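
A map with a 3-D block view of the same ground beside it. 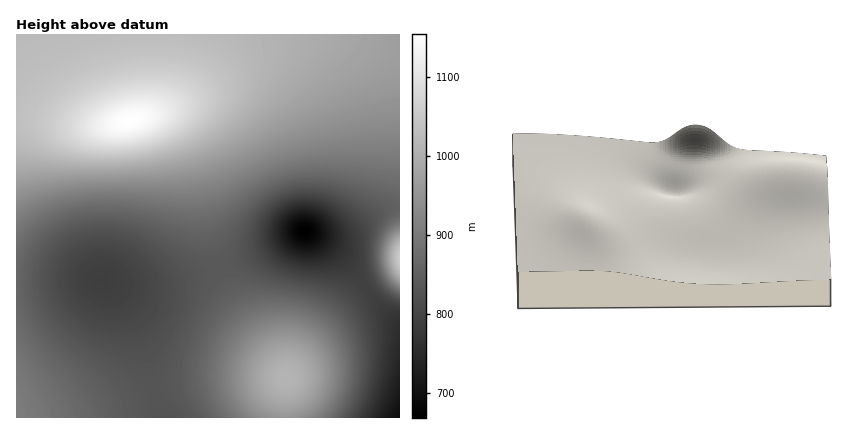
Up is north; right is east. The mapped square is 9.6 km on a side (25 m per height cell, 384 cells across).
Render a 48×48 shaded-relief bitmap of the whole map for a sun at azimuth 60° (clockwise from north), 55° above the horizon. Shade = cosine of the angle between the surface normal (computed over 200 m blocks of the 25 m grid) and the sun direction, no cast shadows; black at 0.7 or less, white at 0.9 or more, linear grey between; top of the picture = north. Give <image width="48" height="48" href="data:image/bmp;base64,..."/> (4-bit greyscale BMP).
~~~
<image width="48" height="48" href="data:image/bmp;base64,Qk32BAAAAAAAAHYAAAAoAAAAMAAAADAAAAABAAQAAAAAAIAEAAATCwAAEwsAABAAAAAAAAAAAAAAABEREQAiIiIAMzMzAERERABVVVUAZmZmAHd3dwCIiIgAmZmZAKqqqgC7u7sAzMzMAN3d3QDu7u4A////AKqqqqqqqqqpmZiHdmVVVVVneJqru7u7u6qqqqqqqqqpmZiHdmVVRVVniZq7zMzLu6qqqqqqqqqpmZiHdmVVVVZniau8zMzMu6qqqqqqqqqpmZiHdmVVVWZ4mrvMzdzMu6qqqqqqqqqpmZiHdmVVVWd4mrzN3d3Mu6qqqqqqqqqpmZiHdmZlZmeJq8zd3d3My6u7u6qqqqqZmZiHd2ZmZniJq83d3d3cy7u7u7qqqqqZmZiId3ZmZ3iau83d7d3cy7u7u7qqqqqZmZiId3d3d4iavM3d7d3Mu7u7u7uqqqmZmYiIh3d3eImqvM3d3d3Mu7u7u7uqqqmZmYiIiHd4iJmrvM3d3dzMu7u7u7qqqpmZmYiIiIiIiZqrvM3d3dzLuru7u7qqqpmZmIiIiIiImZqrvMzd3My7qbu7u7qqqZmZiIiIiIiJmaqrvMzMzMu6h7u7u6qqqZmYiIiIiIiZmqq7vMzMzLuoUru7u6qqmZmIiIiIiImZmqu7vMzLu7qFALu7uqqpmZiIiIiIiImZqqu7zMu7u6lgALu7uqqpmYiIiIiIiJmaqrvMzMu7qpcwALu7qqqZmIiIiIiIiJmaq7zMzMuqqYYAALuqqqmZmIiId4iIiJmaq8zd3MupmHUAAKqqqpmZiIh3d3eIiJmau83e3bqYh3QAAKqqqZmYiId3d3eIiJmqu83u7bl3Z2QQAKqqmZmIiHd3d3d4iJmau83u7JdVVmUwAaqZmZiIh3d3d3d4iJmau83dynUzRVVDRJmZmIiHd3d3d3d4iImaq7zLqFMjRVZmZ5mZiIh3d3d3d3d4iImZqruphkIjRVZneJmIiId3d3Zmd3d3iImZmqqYdUMzRWZ3eIiIh3d3ZmZmZ3d3iIiZmZmHZUREVWZ3eIiHd3dmZmZmZ3d3iIiZmZiHdlVVZmd3eIh3d2ZmZmZmZnd3iIiJmYiHdmZmZnd3iId3ZmZVVVVmZnd3iIiIiIiId3d3d3d4iHd3ZlVVVVVWZnd3iIiIiIiIh3d3d3eIiHd2ZlVURFVWZnd4iIiIiIiIiIh3iIiIiHd2ZlVUREVWZ3eIiIiZmYiIiIiIiIiIiId3ZlVVVVVmd3iIiZmZmZmIiIiIiIiIiIh3dmZlVmZ3iImZmZmZmZmZiIiIiIiIiIiHd3Zmd3iJmZmqmZmZmZmZmZiIiIiIiIiIh3d3eImaqrqqqqqpmZmZmZmZiIiIiIiIiIiIiZmqu7u7uqqqqZmZmZmZmZmZmZmIiIiJmZqru7u7u7qqqpmZmZmZmZmZmZmZmZmZmZqqu7u7u7qqqqmZmZmZmZmZmZmZmZmZmaqqu7u7u7qqqqqZmZmZmZmZmZmZmZmZmaqqqru7u6qqqqqZmZmZmZmZmZmZmZmZmZqqqqqqqqqqqqqZmZmZmZmZmZmZmZmZmZmqqqqqqqqqqqqZmZmZmZmZmZmZmZmZmZmaqqqqqqqqqqqZmZmZmZmZmZmZmZmZmZmZmqqqqqqqqqmZmZmZmZmZmZmZmZmZmZmZmZqqqqqqqZmZmZmZmZmZmQ=="/>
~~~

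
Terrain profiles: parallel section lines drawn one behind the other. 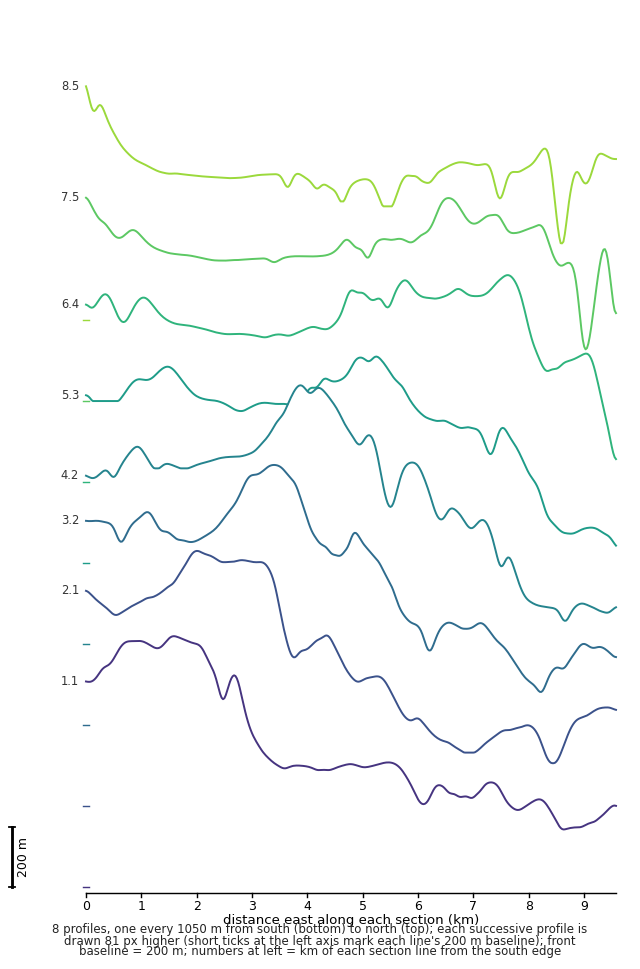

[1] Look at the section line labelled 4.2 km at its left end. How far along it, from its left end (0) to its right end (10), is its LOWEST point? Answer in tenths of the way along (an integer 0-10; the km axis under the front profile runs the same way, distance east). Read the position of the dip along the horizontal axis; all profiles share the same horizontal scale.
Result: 9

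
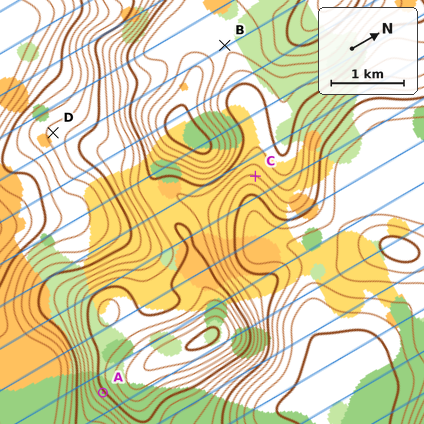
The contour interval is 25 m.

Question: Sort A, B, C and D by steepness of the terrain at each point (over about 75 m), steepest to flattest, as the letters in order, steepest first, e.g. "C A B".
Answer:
A C D B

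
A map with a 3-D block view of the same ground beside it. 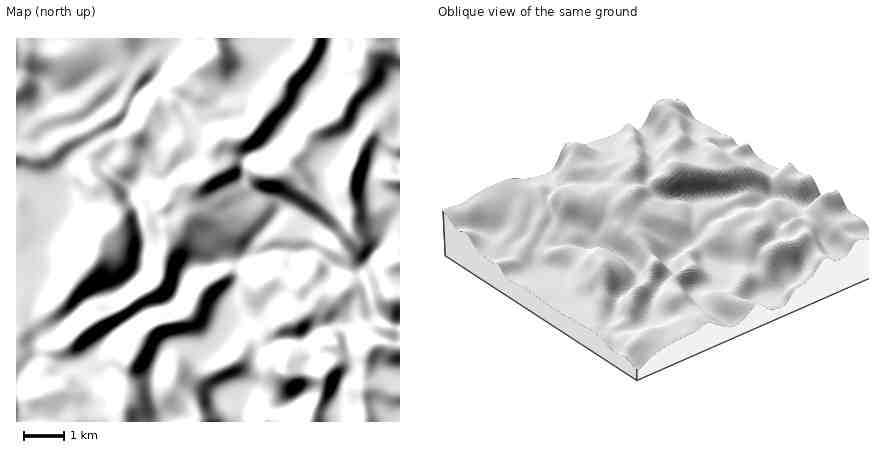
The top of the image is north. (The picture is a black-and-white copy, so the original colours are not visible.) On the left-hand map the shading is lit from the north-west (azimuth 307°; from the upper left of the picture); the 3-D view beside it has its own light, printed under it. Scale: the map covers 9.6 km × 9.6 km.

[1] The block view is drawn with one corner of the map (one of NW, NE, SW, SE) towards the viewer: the SW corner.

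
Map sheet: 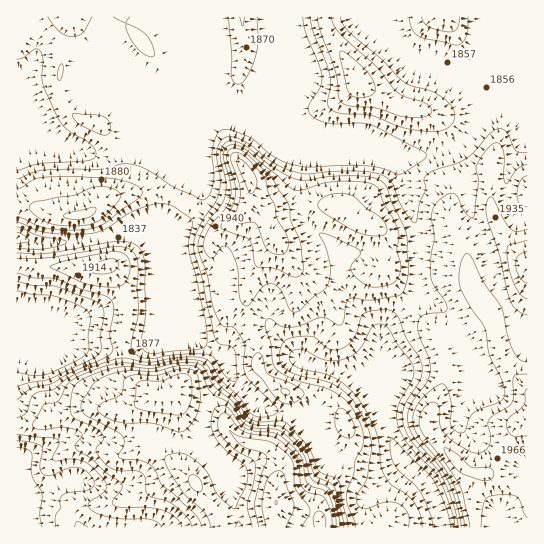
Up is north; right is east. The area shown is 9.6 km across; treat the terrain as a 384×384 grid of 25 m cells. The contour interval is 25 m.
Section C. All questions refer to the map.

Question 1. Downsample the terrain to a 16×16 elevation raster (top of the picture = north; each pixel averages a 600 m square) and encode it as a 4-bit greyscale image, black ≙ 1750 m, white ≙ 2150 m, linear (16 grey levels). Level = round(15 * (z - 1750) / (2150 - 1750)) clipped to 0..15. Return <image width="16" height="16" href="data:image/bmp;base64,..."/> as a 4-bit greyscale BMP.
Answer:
<image width="16" height="16" href="data:image/bmp;base64,Qk32AAAAAAAAAHYAAAAoAAAAEAAAABAAAAABAAQAAAAAAIAAAAATCwAAEwsAABAAAAAAAAAAAAAAABEREQAiIiIAMzMzAERERABVVVUAZmZmAHd3dwCIiIgAmZmZAKqqqgC7u7sAzMzMAN3d3QDu7u4A////AEVWeKvLZUR3RVeKm8hkNohWeZmrpmNYiGeaqqdmY3d4RomqZmVDVmciRUVWRENWZyI1M2ZmVFZ3NFU0Z3dmVndFVTR4h3dWaEVUNHmHh1ZnVWVEaXd2RWYzNENnREREVSNDM0Q0RFVEIzMzRDRmVEQ0NENENGVERDREQ0Q1VFVE"/>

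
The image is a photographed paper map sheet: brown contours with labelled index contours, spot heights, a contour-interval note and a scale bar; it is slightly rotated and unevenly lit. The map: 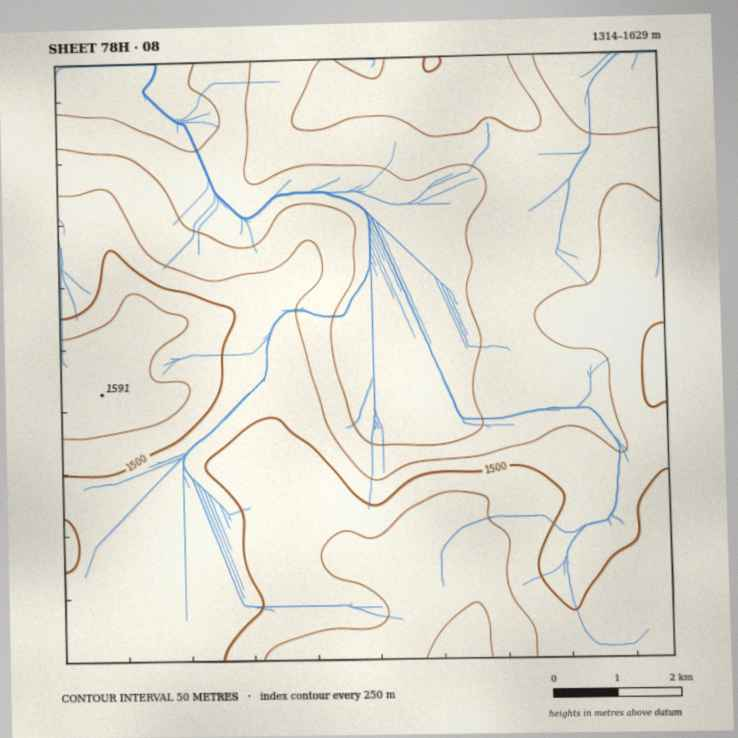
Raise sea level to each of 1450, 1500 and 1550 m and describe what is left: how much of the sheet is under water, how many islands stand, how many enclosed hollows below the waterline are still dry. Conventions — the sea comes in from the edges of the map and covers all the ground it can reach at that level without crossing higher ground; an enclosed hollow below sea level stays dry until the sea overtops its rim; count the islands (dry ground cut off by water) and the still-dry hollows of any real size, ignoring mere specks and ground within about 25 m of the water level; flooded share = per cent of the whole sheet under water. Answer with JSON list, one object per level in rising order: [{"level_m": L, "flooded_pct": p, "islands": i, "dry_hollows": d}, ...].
[{"level_m": 1450, "flooded_pct": 42, "islands": 0, "dry_hollows": 0}, {"level_m": 1500, "flooded_pct": 72, "islands": 0, "dry_hollows": 0}, {"level_m": 1550, "flooded_pct": 89, "islands": 0, "dry_hollows": 0}]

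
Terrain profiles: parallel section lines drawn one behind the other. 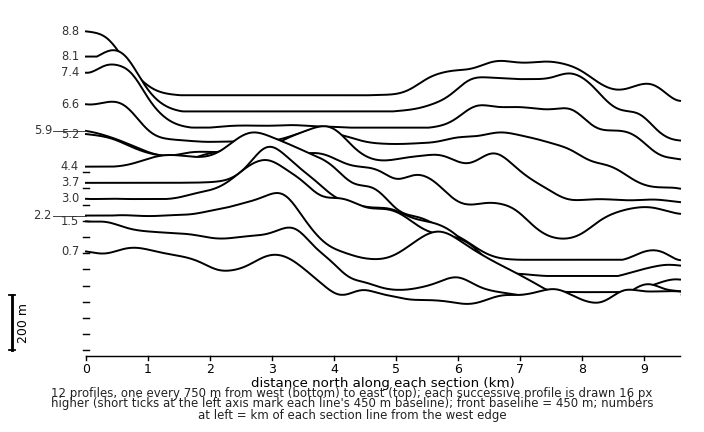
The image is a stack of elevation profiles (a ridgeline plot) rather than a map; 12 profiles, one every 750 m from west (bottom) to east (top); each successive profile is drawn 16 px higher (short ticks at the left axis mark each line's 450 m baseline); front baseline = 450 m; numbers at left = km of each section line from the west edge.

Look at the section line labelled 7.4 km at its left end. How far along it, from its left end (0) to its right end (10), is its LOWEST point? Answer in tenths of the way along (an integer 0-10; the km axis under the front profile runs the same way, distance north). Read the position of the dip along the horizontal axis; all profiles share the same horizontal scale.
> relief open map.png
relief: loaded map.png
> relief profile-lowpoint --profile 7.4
10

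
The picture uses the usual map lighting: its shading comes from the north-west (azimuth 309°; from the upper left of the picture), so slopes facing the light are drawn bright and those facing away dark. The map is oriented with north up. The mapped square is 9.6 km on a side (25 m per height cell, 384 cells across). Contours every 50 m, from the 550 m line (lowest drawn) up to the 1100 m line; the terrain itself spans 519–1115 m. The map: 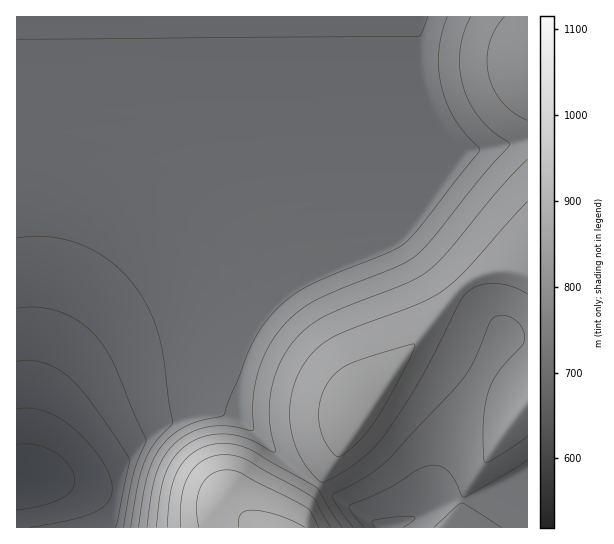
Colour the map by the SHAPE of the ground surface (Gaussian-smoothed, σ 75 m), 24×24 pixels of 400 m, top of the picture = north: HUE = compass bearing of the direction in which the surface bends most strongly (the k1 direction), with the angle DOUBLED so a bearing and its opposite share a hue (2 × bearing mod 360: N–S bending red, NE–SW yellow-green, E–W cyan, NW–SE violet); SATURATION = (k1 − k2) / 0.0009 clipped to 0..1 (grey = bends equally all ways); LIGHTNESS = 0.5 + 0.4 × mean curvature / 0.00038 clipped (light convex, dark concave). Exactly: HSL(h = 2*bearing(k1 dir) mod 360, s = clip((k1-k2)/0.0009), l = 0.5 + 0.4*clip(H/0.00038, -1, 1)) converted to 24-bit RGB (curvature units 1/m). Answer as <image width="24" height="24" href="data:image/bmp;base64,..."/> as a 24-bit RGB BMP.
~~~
<image width="24" height="24" href="data:image/bmp;base64,Qk32BgAAAAAAADYAAAAoAAAAGAAAABgAAAABABgAAAAAAMAGAAATCwAAEwsAAAAAAAAAAAAAb3Zbendce25ae2ZWEAUupX19rpWIsZqNtKKViaSHfaeVg6+jirWr1eC3b6mJYhsaMwAHRF0oIlobM3Mj0n2Bgnx/gHyAgH2AaG9OcG5OcmZOdWJPBxAsoHqBrp+VsqmgtrOqs7qvhbepgrqxirqzyauNUwAEOAoNZYl5Z42CZYiETHNrkps6m6Q1WntSf397Z2xVbGxVb2hXdGlbIUlVKYOMsLCps7ext764usK9rMC6fby0nDdtMwAL6Wtyb5iAZ4+CZ46EYnyDXnGAYXaD3ZahaZRGLGwpaG9pa29ocXFrdndwcXx5ADsseraZtcC8ucO+usO+ucC8kCJoMwAUl4eEsJeX3qetaJKHZY2JX3SBXnWDX3iEa2qb4aWxkH+LbW2AbXCAb3WCdH6GeYaKZI6AAE0RK6IVmbp7tbiHhxMdMwAWlpGMk5aRlZWRz6GmwYqNY4OIXnaDXneEX3uGYICIxoadyJOkbm6IbnOJcHmKdIKMeYmNfY6Ne46GUYY+R2EOWVELOw0tlZSNlJaRlJWQlJSQlpKQ5K+1aHKTX3eEX3mEYH2GYYKHZYeJ3p+zcHGGcHWGcnyHdYOIeYmJfIqGfYqCfomAf4l+gId+Lzx4kpWQlJWQlJSQlJSQk5KQqIqU25anYXeDX3mDYH2EYoKFY4aFao6PcnOBcniCdH2DdoOEeIWCeoZ/e4d9fYd8gId9gYZ9L1J1iJSSk5WRk5SRk5ORko+QkYKSzpKkuHeXYHqCYX2CYoGDZIOCZYJ/dHV/dHmAdX6BdoKBeIR/eYV9e4Z8fYZ8f4Z8gIV9THZ+UoqPk5SRk5SRk5ORkomRj4GRk4CU4qC3d2iYYnyAY3+AZIB+YnBxdneAdnuBdn+Bd4OCeISAeoV+e4Z9fIZ8foV9f4V9eoN8J3Rng5OLkpSRkpCRkISRj4GSjn+SoH+Y5J25ZnqEZHp7YV5qYlZaeHiCeHyCeICDeYOEeoWCe4WAfIV/fIV+fYV9foR+f4N+Z4J1J3ZHe5N+kYqRj4ORjoGRjn6Sj3uStX2b2oamaFhiYlNYYlRYenqEeX2EeoCEeoOFe4WEfIWCfIWBfYWAfoR/foR+f4N/f4J/bYFxLHMrRXs5fI1zjYCRjnuSkXSSk2+Jxn6i33nXhlqtZoC0e3uFe32Fe4CFe4OFfIWFfYWEfYWCfoSBfoSAf4N/f4J/f4F/f4F/f4B+aH9iQHAwPm8uY4JZkGSHkm9/knmAn3+UpIm+ioq0fXyGfH6FfICFfYKFfYSFfYWEfoSDfoSCf4OBf4KAf4KAf4F/f4F/f4B/gIB/f4B/doB0Om46N2lTkXd9knyAkn+BkoCCkoCDfn2FfX6FfYCFfYGFfoOEfoSEfoODf4OCf4KBf4KAf4GAf4GAf4B/f4B/f4B/gIB/gIB/f4B/PXRoUoJ5kX+BkYCCkoGDkoGEf36Efn+EfoCEfoGEfoKDfoKDf4ODf4KCf4KBf4GAf4GAf4CAf4CAf4CAf4B/f4B/f4B/gIB/fIB/KmthdI14kYGEkYKEkYKFf3+Df3+Df4CDf4CDf4GDf4GCf4KCf4GBf4GBf4GAf4CAf4CAf4CAf4CAf4CAf4B/f4B/f4B/gIB/aX98LnFlkIGEkYOGkYOHf3+Cf3+Cf4CCf4CCf4CCf4GBf4GBf4GBf4GAf4CAf4CAf4CAf4CAf4CAf4CAf4CAf4B/f4B/f4B/f3+APGppR1gebH8xg4xYf3+Bf3+Bf4CBf4CBf4CBf4CBf4CBf4CAf4CAf4CAf4CAf4CAf4CAf4CAf4CAf4CAf4CAf4B/f4B/gG19eC1gj4x/hJFpZYc/f3+Bf3+Bf4CBf4CBf4CBf4CAf4CAf4CAf4CAf4CAf4CAf4CAf4CAf4CAf4CAf4CAf4CAf4CAf3+AbjF1kXyQkZGRkZGRkZGRgH+Af3+Af4CAf4CAf4CAf4CAf4CAf4CAf4CAf4CAf4CAf4CAf4CAf4CAf4CAf4CAf4CAf4CAenWAXzR+kZGRkZGRkZGRkZGRgH+Af3+Af4CAf4CAf4CAf4CAf4CAf4CAf4CAf4CAf4CAf4CAf4CAf4CAf4CAf4CAf4CAf4CAZV1/XEyLkZGRkZGRkZGRkZGRgH+Af3+Af3+Af4CAf4CAf4CAf4CAf4CAf4CAf4CAf4CAf4CAf4CAf4CAf4CAf4CAf4CAf4CAV1l+U1iNkZGRkZGRkZGRkZGRgH+Af3+Af3+Af4CAf4CAf4CAf4CAf4CAf4CAf4CAf4CAf4CAf4CAf4CAf4CAf4CAf4CAf4CAZ29/QV2GkZGRkZGRkZGRkZGR"/>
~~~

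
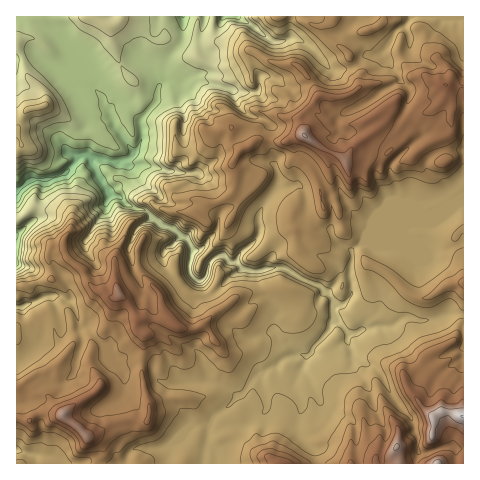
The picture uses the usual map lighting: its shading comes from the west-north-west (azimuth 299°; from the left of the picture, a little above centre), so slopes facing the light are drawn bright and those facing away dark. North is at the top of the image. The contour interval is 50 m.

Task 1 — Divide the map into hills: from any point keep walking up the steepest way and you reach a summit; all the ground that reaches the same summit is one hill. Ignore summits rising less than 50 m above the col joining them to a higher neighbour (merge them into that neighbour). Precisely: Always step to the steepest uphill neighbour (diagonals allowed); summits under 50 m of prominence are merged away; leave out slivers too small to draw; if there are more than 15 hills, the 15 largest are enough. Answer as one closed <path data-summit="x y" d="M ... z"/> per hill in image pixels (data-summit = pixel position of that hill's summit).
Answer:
<path data-summit="305 136" d="M427 16l-222 1-6 25 11 17-4 10-4 4-17 7 17 1 28 7 4 4 4 12 7 9 20 7 7 6-4 17 8 15-1 7-16-4-14 31 1 3 14 13-1 6-7-5-11-13-14-7-9-1-11-11-11-5-29-1-26-7-15 1-6-3-19-4-9 0-1 4 20 34 8 1 8 8 19 6 15 14 13 5 14 11 5 9 7 2 10 10 5-4 8-3 7 7 6 0 7 7 5 1 9 2 13-4 14 0 18 12 17 6 9 6 12-14 10-1 2-27 12-8 18-20 43-19 14-3 6 8 19-7 0-50-6-2-16 1-14 9-12-16 6-7 0-4-16-20 0-6 4-10-1-7-23-29 22-8 2-9-1-7 7-1 10-9z"/><path data-summit="63 414" d="M17 263l-1 200 186 1 5-20 2-16 4-10 14-10 10-12-15-10-13-5-27 0-13 4-9-4-5-5-2-11-7-4-34-2-5-10-19-21-8-1-4-18-8-9 0-13-8-14-3-3-21 0z"/><path data-summit="119 293" d="M87 155l-10 2-11 17-22 6-2 20-6 18-20 17 0 28 20 7 23 2 9 15 0 13 8 9 4 18 8 1 19 21 5 10 34 2 7 4 2 11 5 5 9 4 13-4 27 0 13 5 16 10 7-4 14-18 18-8 8-8 12-4-9-9-7-2-7-11-19 6-10 0-11-9 0-9 5-7 14-13 13-3-4-5-5-20-16-3-25 21-14-10-5 1-7-8-1-8 3-16-4-8-8-6-7 10-7 3-6 7-13 4-14 0-4-6 0-8 5-11 17-17-5-6-19-6-8-8-8-1-13-20-7-14 1-3z"/><path data-summit="463 417" d="M204 16l-21 1 0 23-19 26-8 36-15 18-17-15-11 1-4 4 2 9-16-1-8 7-5 12 2 18 7 3 29 4 6 3 15-1 26 7 6 0 4-4 8-12-2-21 2-17-6-13 0-19 7-6 16-6 4-4 4-10-11-17z"/><path data-summit="463 283" d="M463 202l-7 1-26 14-65 24-13 9-2 19 2 25-9 10-8 0-2 3 1 12 15 14 7 0 20-7 16 0 13-9 13 3 12 0 17-6 17 0z"/><path data-summit="43 105" d="M48 16l-32 1 1 173 16-11 16 0 17-5 11-16 7-4-2-17 8-15 5-4 15-1-6-12-3-9-6-7-2-9-31-42-11-11z"/><path data-summit="111 26" d="M182 16l-133 0 0 5 2 6 11 11 31 42 12 28 4 4 7-7 8 0 16 16 16-19 8-36 19-26z"/><path data-summit="397 447" d="M335 319l-10 16-19 21-3 9 17 38 7 6 19 7 7 5 3 5 1 29 3 9 56 0 2-17-5-27-21-24-10-20-10-10-19-12-6-12 1-9z"/><path data-summit="250 146" d="M190 80l-4 0-7 5 0 19 6 13-2 17 2 21-11 16 2 1 20 0 11 5 11 11 9 1 14 7 11 13 7 5 1-6-14-13-1-3 14-31 16 4 1-7-8-15 4-17-7-6-20-7-7-9-4-12-4-4z"/><path data-summit="446 85" d="M463 16l-35 0-2 10-10 9-7 1 1 7-2 9-22 8 23 29 1 7-4 10 0 6 16 20 0 4-6 7 12 17 6-6 8-4 22 0z"/><path data-summit="279 463" d="M301 354l-16 4-8 8-8 2-8 7 6 24 0 10-4 4-8 2-12 9-23 0-7-3-2 2-4 22 9 8 0 11 101-1-1-12-10-7-9-16 5-26-7-14 0-5 11-26z"/><path data-summit="438 463" d="M453 446l-8 0-21 8-5-2-3 11 47 1 1-15z"/>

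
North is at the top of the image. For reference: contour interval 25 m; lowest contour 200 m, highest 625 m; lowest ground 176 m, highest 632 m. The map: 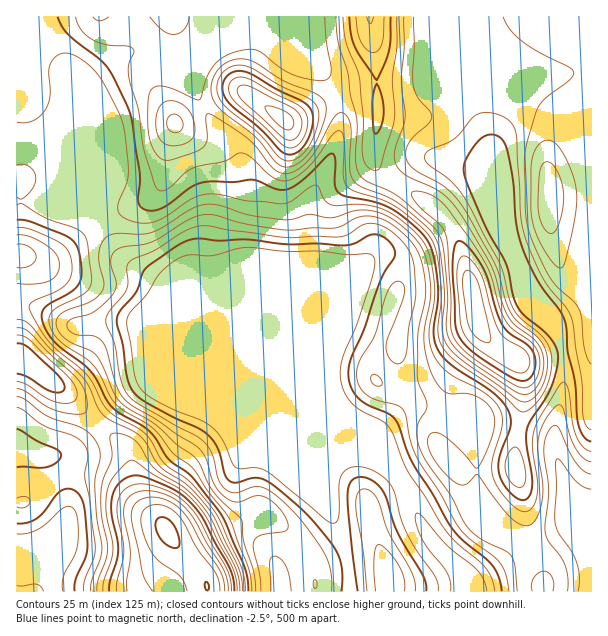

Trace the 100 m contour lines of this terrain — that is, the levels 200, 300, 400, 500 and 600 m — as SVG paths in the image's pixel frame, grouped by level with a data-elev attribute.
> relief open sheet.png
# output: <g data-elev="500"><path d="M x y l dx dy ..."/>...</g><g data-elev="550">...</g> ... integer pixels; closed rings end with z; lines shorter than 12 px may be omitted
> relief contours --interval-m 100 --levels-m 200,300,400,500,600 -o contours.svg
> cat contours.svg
<g data-elev="200"><path d="M450 591l0-10-3-9-19-24-8-14-5-15 0-4 2-2 6 4 25 29 29 24 6 9 4 12"/></g><g data-elev="300"><path d="M261 591l-2-18-6-24 1-7 3-5 4-2 21-3 5-2 1-8-6-10-10-11-9-5-8 0-18 6-6-1-7-5-10-11-8-26-7-10-43-29-24-15-9-7-6-12-10-36-5-9-9-5-19-2-5-4-2-4 1-4 3-3 18-5 7-4 18-17 2-11-5-21 1-6 4-5 7-3 20-2 9-3 36-22 15-5 12 0 30 9 45 6 22-2 23 0 7-2 15-8 15-2 9 3 10 5 20 18 6 8 4 10 5 28-1 14-7 31-1 41 1 9 8 16 1 8-10 19 0 9 2 10 7 16 24 34 12 24 6 9 12 11 25 12 7 6 3 10 2 24"/><path d="M404 591l0-12-5-13-12-16-9-5-3 4-1 11 2 31"/><path d="M567 591l1-13-3-12-4-9-13-17-3-9 4-42-5-42 2-11 6-10 3-1 3 2 11 25 9 13 6 6 7 3"/><path d="M315 588l2-3-2-6-2 3z"/><path d="M376 386l5 0 1-3-3-6-5-3-3 3 0 3z"/></g><g data-elev="400"><path d="M245 591l-1-13-3-12-21-45-10-15-21-25-25-18-13-22-6-7-8-7-21-11-9-6-20-35-33-28-12-15-11-20-1-7 5-5 24-10 8-6 5-11-1-15-5-10-8-6-26-12-15-2"/><path d="M17 507l8 0 4-2 1-4-1-3-3-1-9 1"/><path d="M516 486l3 2 4-2 2-4 1-6-5-23-3-5-3-1-3 2-4 6-3 12 3 10z"/><path d="M17 407l6 3 22 16 32 12 6 5 4 7 1 8-3 19 5 24 5 48-2 11-9 21 0 10"/><path d="M75 17l6 13 11 9 15 6 22 1 5 4 0 3-5 12 0 13 9 32 6 42 11 33 4 5 5 1 4-2 17-16 7-5 32-7 16-8 11 4 16 16 8 5 7 3 8-1 7-4 10-8 9-10 17-24 5-3 3 0 2 4 1 6-1 36 4 9 7 5 27 8 15 8 26 21 11 14 4 13 4 26 0 19-3 32 2 9 3 7 13 14 38 25 24 23 6 2 6-3 6-5 11-18 5-21-2-17-8-12-21-18-7-9-5-12-9-33-36-67-12-15-23-17-5-7 2-5 3-3 26-12 16-19 6-5 8-2 7 1 15 6 6 7 3 9 4 78 4 20 7 19 12 26 8 12 15 18 6 10 10 62 1 37 4 9 4 4"/></g><g data-elev="500"><path d="M234 591l-1-12-4-12-26-48-8-12-11-10-11-8-26-11-12-3-7 2-8 5-5 7-3 8-1 16 6 27 1 11-1 10-7 21-1 9"/><path d="M517 380l8 1 7-6 3-10-2-12-5-8-18-11-6-7-7-13-9-33-5-13-15-21-6-5-4-1-4 8-1 18 2 56 3 11 6 10 10 9 29 19z"/><path d="M17 374l10 3 24 14 9 1 4-3-1-8-9-10-27-24-5-3-5-1"/><path d="M284 153l6 2 6-2 6-4 4-6 7-20 0-9-3-6-8-7-24-11-29-17-10-2-9 3-5 4-3 8 1 7 3 6 8 9 27 21z"/><path d="M375 134l3-2 3-6 3-13-2-15-5-14-3 7-2 11 1 26z"/><path d="M349 17l2 16 3 12 23 35 9-19 3-11 2-33"/></g><g data-elev="600"><path d="M220 591l-1-9-3-8-18-25-19-33-6-6-9-4-8-2-7 2-6 6-2 7 1 11 5 14 11 16 22 16 5 8 2 7"/></g>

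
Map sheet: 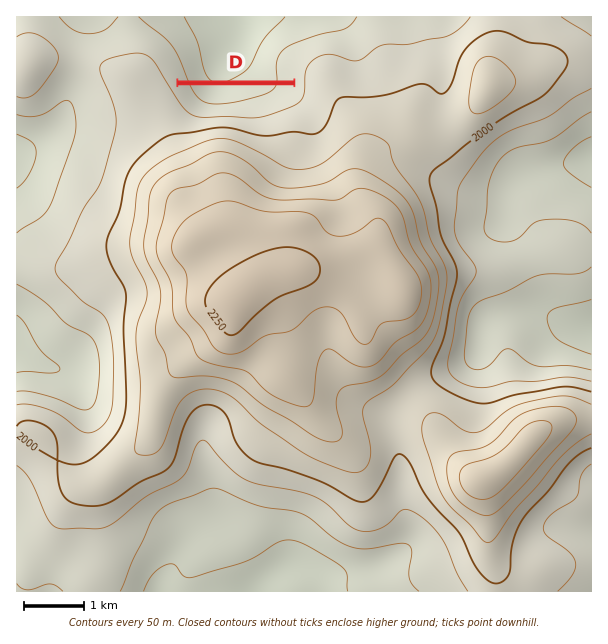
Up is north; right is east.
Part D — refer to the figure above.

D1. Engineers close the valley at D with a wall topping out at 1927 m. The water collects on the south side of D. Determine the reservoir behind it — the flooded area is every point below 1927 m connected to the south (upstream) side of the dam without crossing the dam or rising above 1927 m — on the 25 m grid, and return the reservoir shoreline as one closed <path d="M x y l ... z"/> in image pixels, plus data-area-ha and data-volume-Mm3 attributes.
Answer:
<path d="M293 85l-111 0-1 2 7 14 7 7 12 4 11 0 1-2 30 0 2-1 7 0 20-6 6-3 8-8 1-7z" data-area-ha="66" data-volume-Mm3="19.23"/>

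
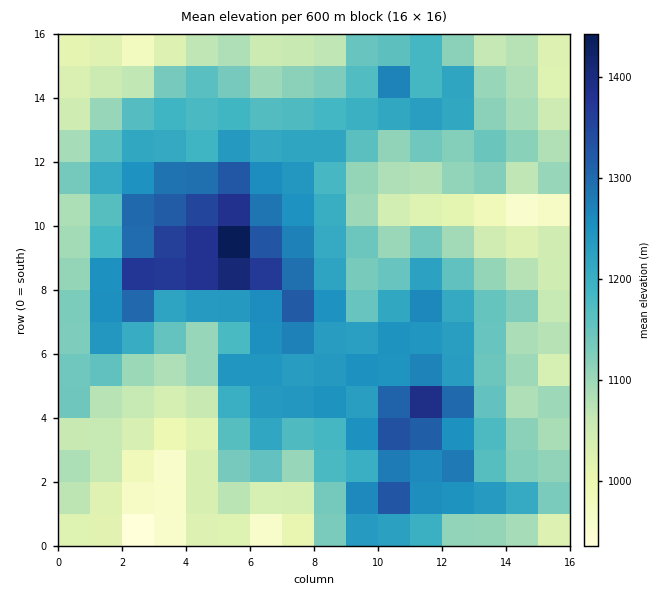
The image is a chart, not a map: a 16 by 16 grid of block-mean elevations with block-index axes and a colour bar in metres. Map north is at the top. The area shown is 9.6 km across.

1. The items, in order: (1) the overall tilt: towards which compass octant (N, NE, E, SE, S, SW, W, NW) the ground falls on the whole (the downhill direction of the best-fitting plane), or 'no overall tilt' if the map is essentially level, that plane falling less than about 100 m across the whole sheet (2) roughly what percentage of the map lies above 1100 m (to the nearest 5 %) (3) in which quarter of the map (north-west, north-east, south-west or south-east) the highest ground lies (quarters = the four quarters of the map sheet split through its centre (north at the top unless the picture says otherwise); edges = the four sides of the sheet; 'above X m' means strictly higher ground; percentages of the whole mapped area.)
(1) There is no overall tilt: the best-fitting plane is nearly level.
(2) About 65 % of the map lies above 1100 m.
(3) The highest point lies in the north-west quarter of the map.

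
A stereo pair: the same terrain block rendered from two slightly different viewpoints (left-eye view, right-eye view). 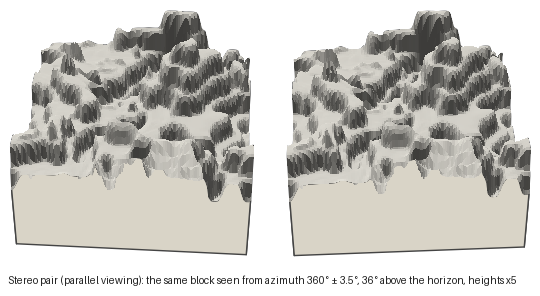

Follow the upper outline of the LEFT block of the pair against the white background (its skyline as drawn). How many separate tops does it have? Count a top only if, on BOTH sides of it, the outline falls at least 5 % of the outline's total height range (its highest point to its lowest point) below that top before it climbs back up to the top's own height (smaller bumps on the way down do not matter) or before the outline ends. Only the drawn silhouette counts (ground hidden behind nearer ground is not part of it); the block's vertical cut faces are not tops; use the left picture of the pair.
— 2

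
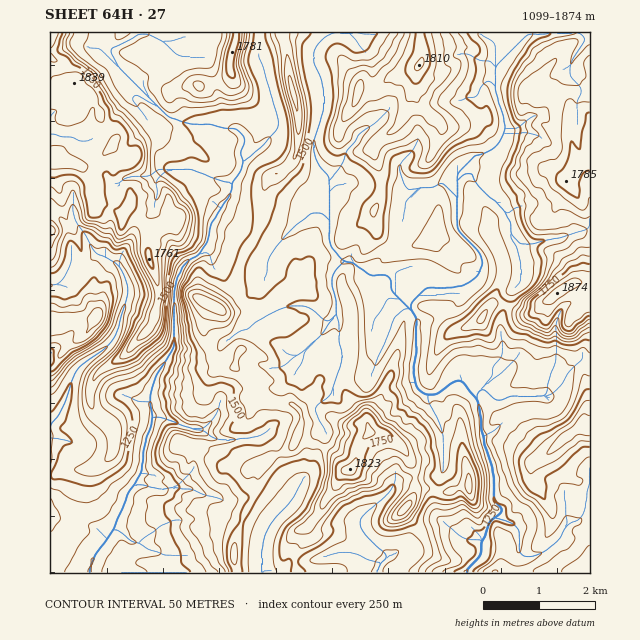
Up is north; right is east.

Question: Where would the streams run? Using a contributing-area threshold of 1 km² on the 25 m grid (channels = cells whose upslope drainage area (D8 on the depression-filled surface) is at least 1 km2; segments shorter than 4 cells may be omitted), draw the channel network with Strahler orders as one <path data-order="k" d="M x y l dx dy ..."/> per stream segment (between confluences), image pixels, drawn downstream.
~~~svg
<path data-order="1" d="M139 543l-6 0-2-2-13-11-4 0"/><path data-order="2" d="M114 530l-6 7-3 6-10 11-1 5-4 9 0 4"/><path data-order="1" d="M566 527l-4 7 0 3-16 14-13 6-9 0-5-5 0-22-7-7-3 0-4-3-4 0-6-3"/><path data-order="3" d="M495 517l-5 4-2 6-1 1 0 3-2 2 0 4-4 4 0 13-1 3-13 12 0 3"/><path data-order="1" d="M378 502l-18 17 0 8 4 7 23 21 0 3-7 6 0 2-3 6"/><path data-order="1" d="M293 499l-3 3 0 1-16 16 0 1-4 4-6 11 0 5-1 1 0 7-1 2 0 22 1 0"/><path data-order="1" d="M173 488l-4 0-2 1-10 0-1-1-6 0-1-2-3 0-1-1-10 0"/><path data-order="2" d="M135 485l-6 5-3 6 0 4-10 20 0 3-1 1-1 6"/><path data-order="1" d="M231 440l-13 0-2-2-5-1-9-7-8 0-4-3-9-1-7-5-3 0-9-4-9 0"/><path data-order="1" d="M438 420l0-3-3-3-7-14 0-4 1-1"/><path data-order="2" d="M153 417l-1 2 0 7-6 11 0 6-1 1 0 4-2 2 0 12-1 2 0 8-2 0 0 3-2 3-3 7"/><path data-order="3" d="M477 399l1 3 0 5 2 2 0 7 1 1 0 14 3 6 0 8 3 5 4 15 2 1 0 8 1 1 0 25 8 9 0 3-7 5"/><path data-order="3" d="M429 395l7 0 7-6 2 0 5-6 6-2 6 0 4 4 3 5 8 9"/><path data-order="1" d="M546 393l-1 3-36 0-7 4-7 0-11-11-3 0"/><path data-order="2" d="M481 389l-4 4 0 6"/><path data-order="1" d="M333 388l5-16 2-4 0-4 2-2 0-12-3-6 0-23-1-1-2-6"/><path data-order="1" d="M485 385l-4 4"/><path data-order="1" d="M315 341l9-8 4-9 5-5 0-2"/><path data-order="2" d="M336 314l0-15-1-2-2-8-1-1 0-12 3-5 10-10"/><path data-order="3" d="M411 310l5 7 0 38-1 2 0 5-1 2 0 12 1 2 0 5 1 2 0 3 5 4 1 0 3 3 4 0"/><path data-order="1" d="M291 306l14 0 2 1 2 0 17 14 3 0 4-4"/><path data-order="3" d="M345 261l1 1 7 0 6 6 4 1 6 6 2 0 2 1 3-1 11 0 4 4 0 11 20 20"/><path data-order="1" d="M519 258l-3-13-5-7 0-4"/><path data-order="1" d="M98 255l4 0 6 3 3 3 4 1 6 6 4 8 1 7 2 2 0 11-2 1 0 5-2 5-2 7-1 2-2 11-7 14-10 10-1 0-3 3-10 5-4 5-1 0-9 10 0 2-4 9 0 4-3 6 0 2-1 2 0 3-7 14-9 8 0 11"/><path data-order="1" d="M276 248l0-1 11-13 11-11 6-3 7-7 11 0 7 7"/><path data-order="1" d="M556 238l-3 0-1 2-6 0-1 1-5 0-5 3-16 0 0-1-8-9"/><path data-order="2" d="M511 234l0-13-4-4-2-5-8-9-2-3-4-1-14-14-4-7 0-4-9 0-7 7"/><path data-order="2" d="M329 220l0 21 2 2 0 4 9 11 3 3 2 0"/><path data-order="2" d="M457 197l0 31 2 3 19 20 0 1 3 3 2 10-3 4 0 3-6 7-1 0-4 4-3 0-3 3-7 0-2 2-28 0-15 15 0 7"/><path data-order="2" d="M232 183l0 7-3 5 0 2-5 6-2 4-6 7 0 3-5 6 0 4-2 1 0 8-1 1 0 4-1 3-10 13-6 1-10 10 0 4-4 4-1 12-2 1 0 58-3 5-2 3-2 4-11 16-3 11-1 2 0 4-2 1 0 14 2 2 0 5 1 3"/><path data-order="2" d="M329 181l0 39"/><path data-order="2" d="M457 181l0 16"/><path data-order="1" d="M401 175l1 6 2 1 0 3 4 4 0 1 3-1 7 0 1-1 14 0 9-6 15 15"/><path data-order="1" d="M173 169l20 0 4 3 7 2 7 4 11 3 2 1 5 0 3 1"/><path data-order="2" d="M243 161l-3 11-8 10 0 1"/><path data-order="1" d="M356 140l0 1-10 10-1 8-3 6-13 16"/><path data-order="1" d="M270 92l1 5 2 2 0 4 3 6 0 3 1 1 0 4 1 2 0 8-1 3-18 20-2 0-8 8-6 3"/><path data-order="1" d="M571 62l2-4 11-15 1-5-5-5-31 0-2 1-19 0-33 33 0 25 3 5 0 6 3 4 0 3 3 6 1 14-5 13-7 7-13 5-6 0 0 2-17 17 0 7"/><path data-order="1" d="M163 41l-14-7-11 0-5 4-17 9-5 1 0 6 3 3 4 10 51 50 2 2 5 0 4 2 8 2 2 1 22 0 2 2 8 1 2 1 12 0 9 9 0 7-5 7 0 4 3 6"/><path data-order="1" d="M346 33l-14 0-3 3-3 0-10 9-2 6 0 13 7 12 0 3 1 2 0 5 2 2 0 24-3 5 0 4-5 10-1 7-1 2 0 12 1 2 0 4 4 8 10 10 0 5"/>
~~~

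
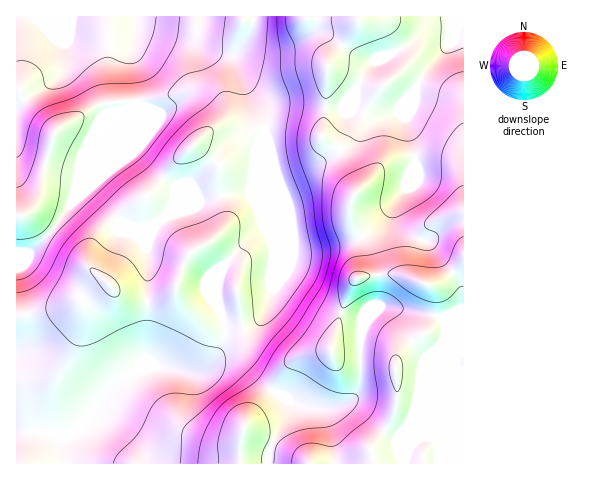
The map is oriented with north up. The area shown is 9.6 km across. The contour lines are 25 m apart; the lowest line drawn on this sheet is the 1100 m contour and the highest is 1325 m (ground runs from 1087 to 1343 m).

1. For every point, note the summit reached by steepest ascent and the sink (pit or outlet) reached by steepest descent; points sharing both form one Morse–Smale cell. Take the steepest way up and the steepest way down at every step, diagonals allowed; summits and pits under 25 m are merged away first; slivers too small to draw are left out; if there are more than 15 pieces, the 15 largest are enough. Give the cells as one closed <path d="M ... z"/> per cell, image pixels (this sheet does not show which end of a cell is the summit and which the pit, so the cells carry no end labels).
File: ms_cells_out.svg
<path d="M357 16l-220 1-5 43 6 43-23 22-25 65 27 31 19 6 7 0 9-2 14-11 34-14 31-7 18-1 15-36 0 73-15 11-19 19-10 14-2 26 8 31-6 19-14 18-12 6-30-7-11 0-10 5-11 1-14 9-12 12-19 29-17 9-10 4-26-4-17 1 0 32 447-1 0-284-5-12-11-10-13-2-31 2-14 4-8 4-24 26-4-16-11-22-21-16 3-24 3-49 28-38z"/><path d="M115 124l-20 21-21 52-20 31-22 24-16 0 1 180 17-1 26 4 10-4 17-9 19-29 12-12 14-9 11-1 10-5 11 0 30 7 12-6 14-18 6-19-8-31 2-26 8-13 21-20 15-11 0-73-15 36-18 1-31 7-32 13-20 13-12 1-19-6-27-31z"/><path d="M463 16l-105 0-2 10-26 34-2 4-3 49-3 24 21 16 11 22 4 16 24-26 8-4 14-4 22-2 22 2 8 5 8 16z"/><path d="M137 16l-105 1 25 25 7 3 1 16-3 12-9 8-37 25 1 146 15 0 18-18 21-30 27-63 40-38-6-43 4-24z"/><path d="M32 16l-16 1 1 89 36-25 11-13 0-23-7-3z"/>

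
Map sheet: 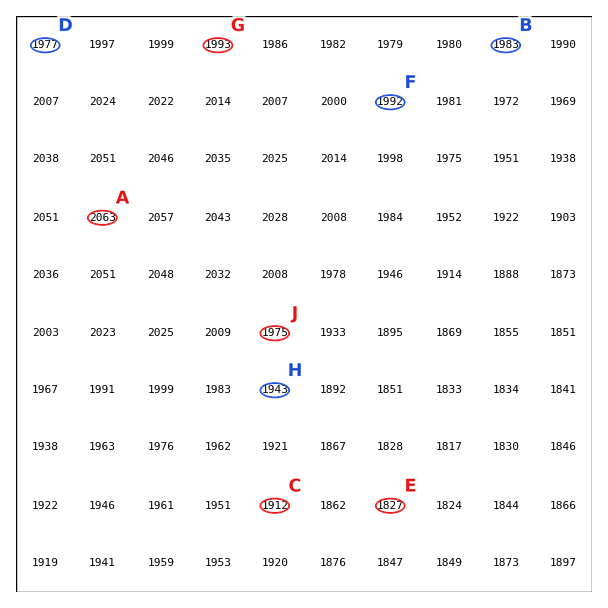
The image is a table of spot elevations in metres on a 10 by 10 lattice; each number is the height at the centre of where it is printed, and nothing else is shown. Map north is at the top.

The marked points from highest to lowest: A B C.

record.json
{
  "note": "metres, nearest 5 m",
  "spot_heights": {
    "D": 1975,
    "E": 1825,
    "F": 1990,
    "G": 1995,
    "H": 1945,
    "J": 1975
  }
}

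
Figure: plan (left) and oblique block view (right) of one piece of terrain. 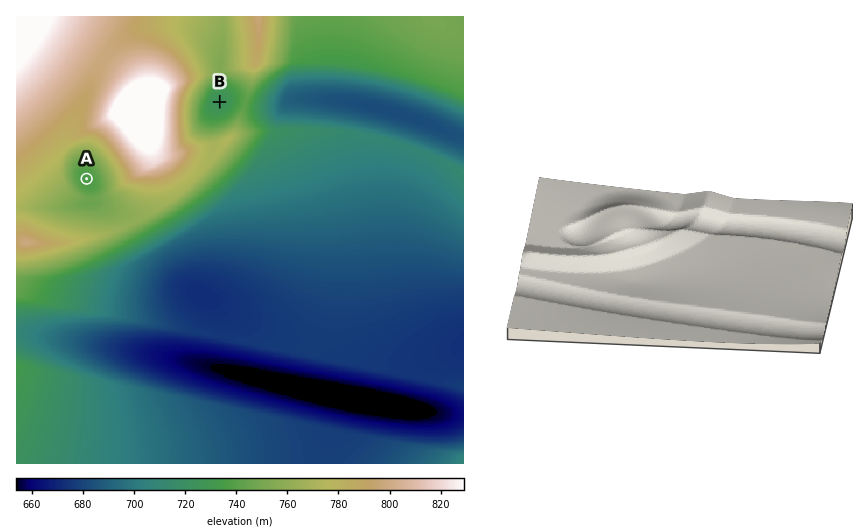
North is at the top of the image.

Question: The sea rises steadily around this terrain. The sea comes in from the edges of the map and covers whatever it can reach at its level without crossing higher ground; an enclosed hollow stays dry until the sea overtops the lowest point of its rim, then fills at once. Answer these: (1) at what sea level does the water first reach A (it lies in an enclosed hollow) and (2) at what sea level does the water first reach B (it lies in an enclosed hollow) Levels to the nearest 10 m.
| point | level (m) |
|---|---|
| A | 760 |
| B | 740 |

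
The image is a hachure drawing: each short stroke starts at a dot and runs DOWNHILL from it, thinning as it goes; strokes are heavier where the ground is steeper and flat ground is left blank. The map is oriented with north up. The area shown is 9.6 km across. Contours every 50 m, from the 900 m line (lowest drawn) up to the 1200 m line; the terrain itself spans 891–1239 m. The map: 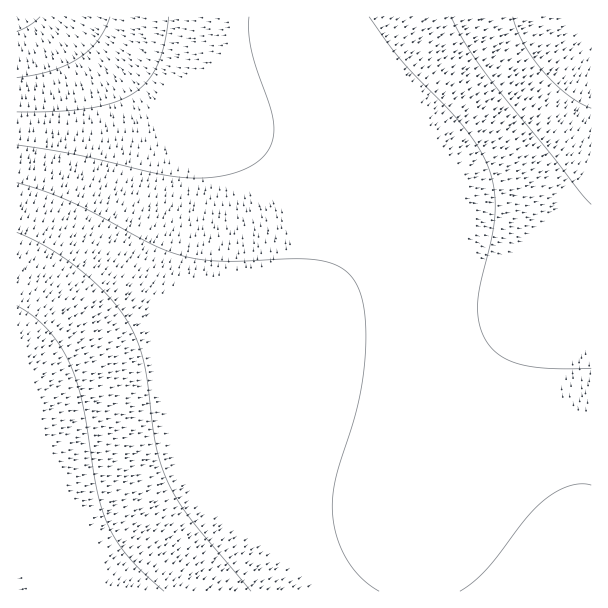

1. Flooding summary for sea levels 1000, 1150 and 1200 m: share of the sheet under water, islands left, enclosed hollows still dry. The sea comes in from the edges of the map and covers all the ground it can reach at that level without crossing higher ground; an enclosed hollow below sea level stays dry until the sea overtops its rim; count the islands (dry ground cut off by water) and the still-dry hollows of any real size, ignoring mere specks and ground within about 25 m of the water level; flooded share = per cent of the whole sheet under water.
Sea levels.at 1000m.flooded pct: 8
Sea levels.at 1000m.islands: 0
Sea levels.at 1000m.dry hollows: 0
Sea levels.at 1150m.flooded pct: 85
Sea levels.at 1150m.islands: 0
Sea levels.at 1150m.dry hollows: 0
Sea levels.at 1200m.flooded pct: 94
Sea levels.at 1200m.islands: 0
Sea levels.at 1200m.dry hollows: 0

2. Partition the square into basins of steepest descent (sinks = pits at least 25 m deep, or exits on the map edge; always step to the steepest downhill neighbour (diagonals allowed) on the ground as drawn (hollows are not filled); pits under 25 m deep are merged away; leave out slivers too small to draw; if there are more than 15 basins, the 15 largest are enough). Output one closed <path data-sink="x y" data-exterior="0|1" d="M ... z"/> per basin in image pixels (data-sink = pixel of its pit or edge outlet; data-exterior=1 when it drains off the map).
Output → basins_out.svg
<path data-sink="591 17" data-exterior="1" d="M591 16l-283 1 0 7 6 17 56 84 21 40 6 21-3 20-14 24-46 57-32 32-30 24-27 11-77 12-66 13-49 15-37 17 0 56 50 125 482-1 11-30 6-10 13-10 14-2z"/><path data-sink="17 17" data-exterior="1" d="M308 16l-292 1 1 393 36-16 49-15 66-13 62-10 30-7 16-9 26-21 44-46 34-43 14-24 3-11 0-9-6-21-21-40-56-84-4-11z"/>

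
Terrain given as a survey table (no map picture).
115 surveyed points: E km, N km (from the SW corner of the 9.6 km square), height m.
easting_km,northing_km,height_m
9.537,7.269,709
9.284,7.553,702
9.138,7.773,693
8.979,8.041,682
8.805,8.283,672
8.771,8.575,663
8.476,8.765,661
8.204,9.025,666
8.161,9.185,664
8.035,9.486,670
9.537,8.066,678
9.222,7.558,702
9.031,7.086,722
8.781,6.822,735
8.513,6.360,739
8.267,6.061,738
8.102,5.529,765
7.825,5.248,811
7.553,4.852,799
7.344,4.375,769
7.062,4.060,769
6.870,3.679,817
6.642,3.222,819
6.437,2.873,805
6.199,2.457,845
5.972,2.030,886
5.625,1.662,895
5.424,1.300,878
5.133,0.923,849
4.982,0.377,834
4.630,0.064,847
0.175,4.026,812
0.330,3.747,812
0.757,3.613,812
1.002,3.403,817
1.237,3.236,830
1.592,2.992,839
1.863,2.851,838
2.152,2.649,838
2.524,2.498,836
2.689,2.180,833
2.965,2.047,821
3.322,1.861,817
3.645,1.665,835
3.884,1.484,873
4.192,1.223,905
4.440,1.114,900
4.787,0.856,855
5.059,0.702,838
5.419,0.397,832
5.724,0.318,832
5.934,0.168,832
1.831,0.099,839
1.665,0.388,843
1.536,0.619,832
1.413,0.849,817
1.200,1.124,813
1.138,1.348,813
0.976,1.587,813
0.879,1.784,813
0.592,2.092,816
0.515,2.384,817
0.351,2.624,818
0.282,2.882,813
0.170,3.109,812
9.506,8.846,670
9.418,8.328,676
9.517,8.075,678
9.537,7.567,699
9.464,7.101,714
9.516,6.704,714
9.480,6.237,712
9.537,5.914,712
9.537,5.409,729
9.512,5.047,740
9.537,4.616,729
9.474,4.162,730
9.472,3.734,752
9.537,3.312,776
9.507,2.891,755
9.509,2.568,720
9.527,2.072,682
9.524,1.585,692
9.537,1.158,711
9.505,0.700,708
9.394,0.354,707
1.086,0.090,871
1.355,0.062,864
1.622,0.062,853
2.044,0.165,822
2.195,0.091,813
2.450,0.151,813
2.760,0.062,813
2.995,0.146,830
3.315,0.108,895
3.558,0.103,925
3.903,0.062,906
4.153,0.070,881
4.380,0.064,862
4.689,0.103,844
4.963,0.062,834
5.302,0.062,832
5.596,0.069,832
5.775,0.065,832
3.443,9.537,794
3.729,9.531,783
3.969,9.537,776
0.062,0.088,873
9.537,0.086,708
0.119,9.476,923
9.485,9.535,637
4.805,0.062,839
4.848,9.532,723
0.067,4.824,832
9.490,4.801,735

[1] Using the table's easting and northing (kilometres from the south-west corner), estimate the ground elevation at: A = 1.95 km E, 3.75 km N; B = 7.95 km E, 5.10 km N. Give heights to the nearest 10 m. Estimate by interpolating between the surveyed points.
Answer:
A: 830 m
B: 810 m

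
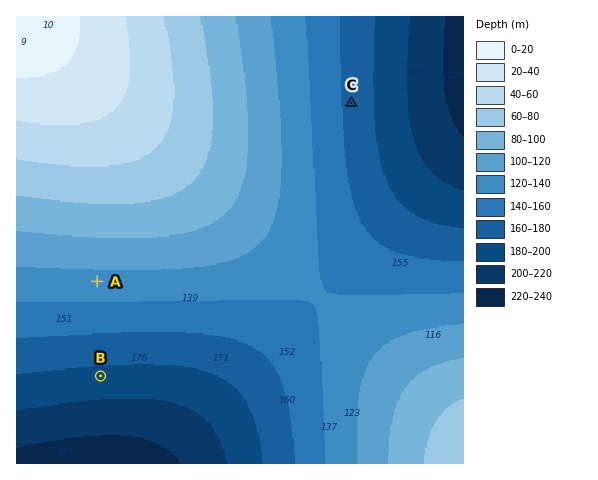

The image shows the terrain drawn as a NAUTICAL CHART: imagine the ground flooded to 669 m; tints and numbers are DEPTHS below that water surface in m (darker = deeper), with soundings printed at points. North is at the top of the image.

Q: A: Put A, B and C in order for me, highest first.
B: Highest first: A C B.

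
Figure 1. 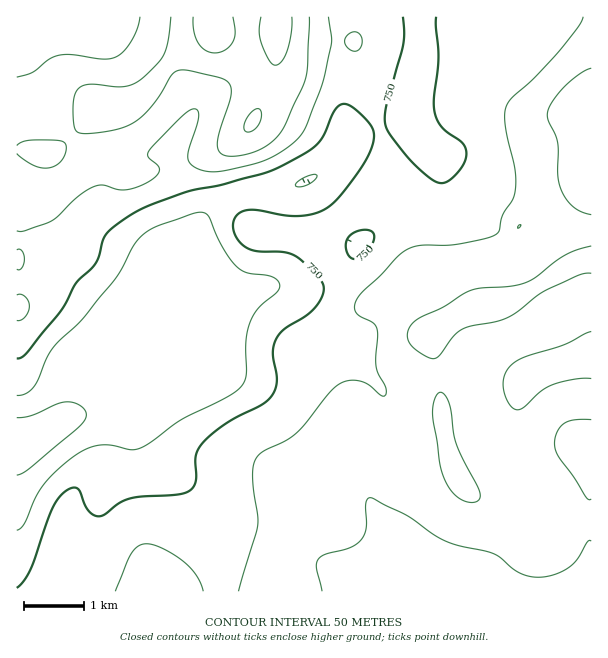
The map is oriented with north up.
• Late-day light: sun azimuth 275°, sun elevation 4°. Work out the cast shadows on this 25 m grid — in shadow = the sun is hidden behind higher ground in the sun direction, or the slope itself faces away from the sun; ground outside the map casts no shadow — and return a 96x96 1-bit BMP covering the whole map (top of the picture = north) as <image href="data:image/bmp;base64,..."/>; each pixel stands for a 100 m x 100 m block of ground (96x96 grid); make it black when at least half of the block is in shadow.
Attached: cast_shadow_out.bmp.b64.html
<image width="96" height="96" href="data:image/bmp;base64,Qk2+BAAAAAAAAD4AAAAoAAAAYAAAAGAAAAABAAEAAAAAAIAEAAATCwAAEwsAAAIAAAAAAAAA////AAAAAAAAAAAAAAAAAAAAAAAAAAAAAAAAAAAAAAAAAAAAAAAAAAAAAAAAAAAAAAAAAAAAAAAAAAAAAAAAAAAAAAAAAAAAAAAAAAAAAAAAAAAAAAAAAAAAAAAAAAAAAAAAAAAAAAAAAAAAAAAAAAAAAAAAAAAAAAAAAAAAAAAAAAAAAAAAAAAAAAAAAAAAAAAAAAAAAAAAAAAAAAAAAAAAAAAAAAAAAAAAAAAAAAAAAAAAAAAAAAAAAAAAAAAAAAAAAAAAAAAAAAAAAAAAAAAAAAAAAAAAAAAAAAAAAAAAAAAAAAAAAAACAAAAAAAAAAAAAAAHAAAAAAAAAAAAAAAPAAAAAAAAAAAAAAAeAAAAAAAAAAAAAAAeAAAAAAAAAAAAAAAeAAAAAAAAAAAAAAA8AAAAAAAAAAAAAAA8AAAAAAAAAAAAAAB8AgAAAAAAAAAAAAB8B4AAAAAAAAAAAAB8B8AAAAAAAAAAAAB8B8AAAAAAAAAAAAB4B+A+AAAAAAAAAAB4B+A/AAAAAAAAAAB4A8A/gAAAAAAAAABwA4A/wAAAAAAAAABwAAB/4AAAAAAAAABgAAB/8AAAAAAAAABgAAB/+AAAAAAAAABgAAB//AAAAAAAAADwAAB//gAAAAAAAADwAAB//wAAAAAAAADwAAB//4AAAAAAAADwAAB//8AAAAAAAABAAAB//+AAAAAAAAAAAAA///AAAAAAAAAAAAA///gAAAAAAAAAAAAf//wAAAAAAAAAAAAf//wAAAAAAAAAAAAP//4AAAAAAAAAAAAH//4AAAAAAAAAAAAB//8AAAAAAAAAAAAAP/+AAAAAAAAAAAAAD//AAAAAAAAAAAAAD//gAAAAAAAAAAAAB//wAAAAAAAAAAAAB//wAAAAAAAAAAAAB//gAAAAAAAAAAAAB//gAAAAAAAAAAAAA//AAAAAAAAAAAAAAf/AAAAAAAAAAAAAAP/AAAAAAAAAAAAAAH/AAAAAAAAAAAAAAH/AAAAAAAAAAAAAAD/AAAAAAAAAAAAAwB/AAAAAAAAAAAAAwAeAAAAAAAAAAAAA4AAAAAAAAAAAAAAAYAAAAAAAAAAAAAAAYAAAP/4AAAAAAAAAMAAAP//gAAAAAAAAOAAAH//8AAAAAAAAOAAAB///AAAAAAAAEAAAA///wAAAAAAAAAAAA///4AAAAAAAAAAAAf//8AAAAAAAAAAAAP//+AAAAAAAAAcAAP///AAAAAAAAA/gAH///gAAAAAAAA/4AH///gAAAAAAAA/4AD///gAAAAAAAAf8AD///wAAAAAAAAP8AB///wAAAAAAAAD8AB///4AAAAAAAAD4AA///4AAAAAAAAAwAA///8AAAAAAAAAAAAf//8AAAAAAAAAAAAf//+AAAAAAAAAAAAf//+AAAAAAAAAAAAf///AAAAAAAAAAAAf///AAAAAAAAAAAAf///AAAAAAAAAAAAf///gAAAAAAAAAAAf///gAAAAAAAAAAAf///gAAAAAAAAAAAf//8AAAAAAAAAAAAf+B8AAAAA="/>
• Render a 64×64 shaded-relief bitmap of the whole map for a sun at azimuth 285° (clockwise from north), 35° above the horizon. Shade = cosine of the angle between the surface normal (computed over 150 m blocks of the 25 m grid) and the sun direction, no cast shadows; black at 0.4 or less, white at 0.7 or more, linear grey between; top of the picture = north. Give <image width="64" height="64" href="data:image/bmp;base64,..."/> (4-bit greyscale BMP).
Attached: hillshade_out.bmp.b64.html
<image width="64" height="64" href="data:image/bmp;base64,Qk12CAAAAAAAAHYAAAAoAAAAQAAAAEAAAAABAAQAAAAAAAAIAAATCwAAEwsAABAAAAAAAAAAAAAAABEREQAiIiIAMzMzAERERABVVVUAZmZmAHd3dwCIiIgAmZmZAKqqqgC7u7sAzMzMAN3d3QDu7u4A////AKvMupmZqru6l2Z4mqqqmIiIiJmZmZmZmZmZmZmZmZmZu8y6mZmru7qHdniaqqqYiIiImZmZmZmZmZmZmZmImZm7zLqZmau7qYd3eJqqqpiIiIiZmZmZmZmZmZmZmYiImbzMupiZq7uph3eJqqqqmIiIiIiZmZmZmZmZmZmZiIiJzNy6mImru6mHeJmqqqqZiIiIiIiZmZmZmZmZmZmYiIjN7cqIiau6mIiImqqqqpmIiIiIiImZmZmZiIiZmZh3iN3uyoeJq7qYiImqqqqqmZiIiIiIiZmZmZmIiIiZmIeIzf7Kh4q7uoiIiaq7qqqpmYiIiIiJmZmZmYiHeImZh3jN7sqHiry6mIiJqru6qqqZiHeIiJmZmaqZiHd3iZmHiM3uyoeKvLqZiJmqu7uqqpmId3iImZmaqqmIdmeJmYeIze7bh3mruqqZmaq7u7qqqZh3eImZmaqqqYd2d4mYh4jN7tyXd5qqqqqqqru7uqqpmHd3iZmqqqqph2d4mZiIiMzu7bh3iaqqqqqru7u6qqqYd3eJqqqqqqh2Z4iZiIiIvN7tyod4mqqru7u7u6qqqpmHd4mqqqqqmHZniZiIiIm7ze7bmHiaq7u7u7u6qqqqqYd3iaqru6qXZniZiIiImaq83ty5iJqru7u7u7qqqqqqmHeImru7qodmiZiHeIiZmqvN3LqZmru7u7u7uqqqqqqYh4iaq7u5hmeJmHd4iJmJmrzMu6qqu7zMzMu7qqqruqmIiImry7l2Z5qodmeImXeImru7qqqru8zMzLuqqru6qZiIiavMqXVom6hlZ4iIZmeJqqqqqqu7u8zMy7u7u7qpmIiJq8yoZWirqGVWeIhlVniZqZmaqqq7vMzMu7u7u6qZiImrzKhlaKu5ZVZ4iFVVaJmZmZmaqqq7zMzMy7u7qpmImavMqGZ5vLl1VneIVUVniZmZmZmZmqu8zczMu7uqmYiZq8uoZnm8yoZWZ3hVRWeJmZmIiJmZqrzN3Mu7uqqZmZqru6hmes3Ll2Z3eFQ0Z4mZmZiIiJmau83cy7u6qpmZqqu6l2Z6zdypiHeIVDNXiJmZmIiIiZqrzdy7qqqqqaqqqqqHZnm8zLqpmIhUI0Z4mZmYh3iJmqvN3cuqqqqqq7u7qYZmeKu7u6qpmVMiNWeJmZiHeImaq83dy6qqqpqrzMupdlVniaqqu7qqVCI0VniZmId4iaq7zN3LqqqqmavN3KmHZmd4iJmru6plMjNFaImYiIiJqru8zcu6q6qpmrzcuph3d3d3eJq7unZDMzRXiIiIiJmqu7vMy7u7u7qZq8y7qZiId2ZmeKqqh1RDNEZ4iIiImaq7u7vLu8zMy6mZqru7qpmHdmZniaqHZVRERWd3iIiZqruqq7u7zMzMy6mZmru7qpmIdmZ4iYh2ZVREVmd4iJmqu6maq7u7vM3cupiJq7u6qpmYd3d4h3ZmZURFVniImaq7qZmqu7uqvN3cqYiaqqqqqqqYd3d3Znd2VERFZ4iZqrupiJq7upmbzd3KmImqqZqru7qYeHdneHZUREVniImrzLmIiaqpiIm83cuZiZmZmaq8y6mYh3d4d2VERWZ4iavMuod4mZmHiazd26mZmZmZmrvMuqmHd3d3ZVRFVneJq93Kl3eJmId4m8zLqpmqmZmZq7y7qoh3d3dmVEVWd3is3tuYd4iIiHiau7uqqqqqmZmau7uqiHd3Z3ZlRFZneJve7KiIiZmIiImaqqmqq6qpmZqruqmId2Znd2VEVWZnm97cqYmZqpmYiJmZmZqru6mZmqu6qYh3Zmd4dlRFVWaJvMupmaq7uqmYiIiImau7qpmau7uZiHdlZniHZVVVVWeaqpmZq7zMupmIiIiJq7u6mZq8y6mIh2ZWeIh2VVVVVmd3h4iavM3cuZiHeImru7qqqrzLqoiHdlZ4mYd2ZmZlRFVWZnibzd3KmId4iaq7u6qrzNy6mYh2ZmiJmId3eIdTMzM0Vnms3duYh4iZqru7uqvM3LqZmIdmZ4iZiIiaqXUzIiI0VorN3KiIiJmau8u7q7zcu5mZh2ZmeIiIiavMqFQiESI0aL3cqIiImZqrzLu7vMy7mZmIdmZnd3eJq93bhTIRIiNGm8uoiImZmavMu7u7zLuZmZmIdmZmZnib3u24UyIiIjWLu5iImZmZq7zLu6u7u5mZqqmHdlVVZ4rO/9p0MiIiNYqqmIiZmZmqvMy7qquqmZmruph3ZURWeb3/64ZDIiI1iqmIiJmqqZq7zMu6qqqZmrzLqYh2VEVorO/sp1MiIjWJmIiJmqqqqqu8zLu6qpmavMupmIhlRWeb3u24ZDIiNYmYd4iaqqqqq7zMy7uqmaq8y6mZmYdVV4q93bl1QyE1iYd3iJqruqqqu8zMu6qaq7y6qZqqqHZniavMuoZDITWJhmd4mau6qpqrzNzLuqqru6qZqru5h3iIiau6l1MiNoh2ZniZqrqpmaq83cy6qqu6qZmrzMqZmZh3iqqXUyJGiHZWeJmqqpmZmrzNzLuaqqqZmavMy6qqqHd5qpdCI1eYdlVniaqqmZmZq8zcy5mZmZmZq8zMy8y5dniql0ITWJh2VWeJq6mYiZmqvMzLmZmZmZmqvMzM3Ll3eKqXQhJYmXZVZ4mrqZiImZqrzMuZmZmZmZq8zd3duXd4qqhCEliZh2VnirupmImZmaq8u5mYiZmZmrvN3e25d3mqqFISWJmHZmeKu6mYiZmZmru7"/>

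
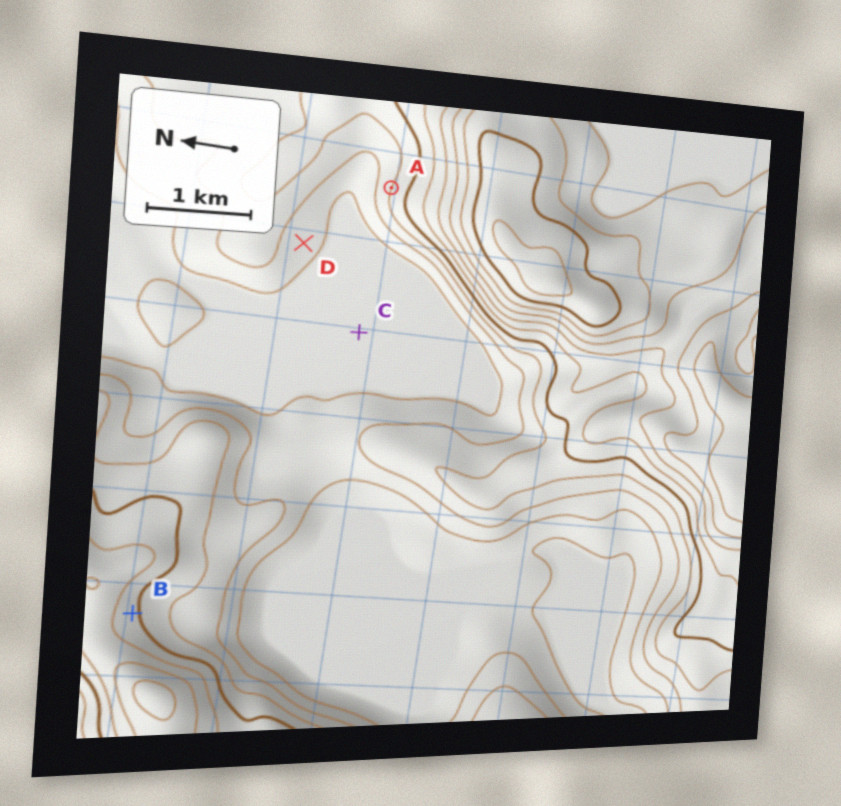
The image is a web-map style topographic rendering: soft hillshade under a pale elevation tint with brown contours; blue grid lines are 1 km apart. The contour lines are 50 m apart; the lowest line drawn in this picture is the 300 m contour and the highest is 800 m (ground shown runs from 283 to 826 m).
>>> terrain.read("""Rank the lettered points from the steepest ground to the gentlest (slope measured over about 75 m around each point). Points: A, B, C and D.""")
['A', 'B', 'D', 'C']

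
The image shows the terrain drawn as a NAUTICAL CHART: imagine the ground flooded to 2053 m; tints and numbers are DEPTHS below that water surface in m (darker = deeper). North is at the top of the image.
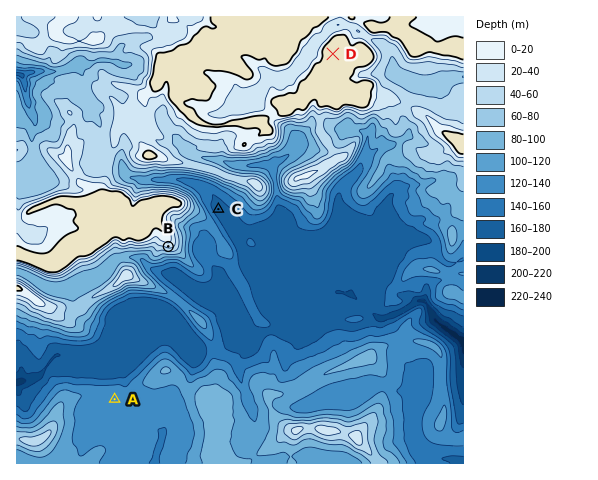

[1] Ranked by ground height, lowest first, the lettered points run C A B D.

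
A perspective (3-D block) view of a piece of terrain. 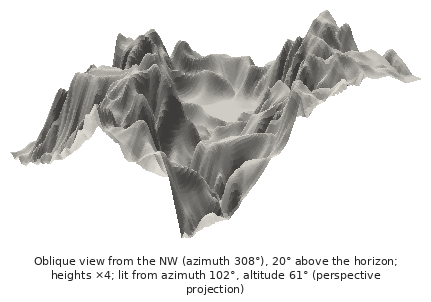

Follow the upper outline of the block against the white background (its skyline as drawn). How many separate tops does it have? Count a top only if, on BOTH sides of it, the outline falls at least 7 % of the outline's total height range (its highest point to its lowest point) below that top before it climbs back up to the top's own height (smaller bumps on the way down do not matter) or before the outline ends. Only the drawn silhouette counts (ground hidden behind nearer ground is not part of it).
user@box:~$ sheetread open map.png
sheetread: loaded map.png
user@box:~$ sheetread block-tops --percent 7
3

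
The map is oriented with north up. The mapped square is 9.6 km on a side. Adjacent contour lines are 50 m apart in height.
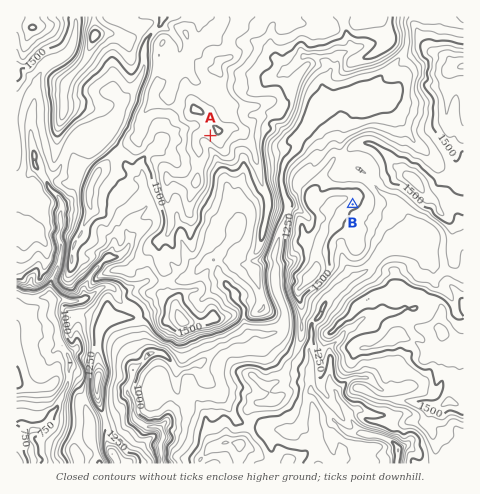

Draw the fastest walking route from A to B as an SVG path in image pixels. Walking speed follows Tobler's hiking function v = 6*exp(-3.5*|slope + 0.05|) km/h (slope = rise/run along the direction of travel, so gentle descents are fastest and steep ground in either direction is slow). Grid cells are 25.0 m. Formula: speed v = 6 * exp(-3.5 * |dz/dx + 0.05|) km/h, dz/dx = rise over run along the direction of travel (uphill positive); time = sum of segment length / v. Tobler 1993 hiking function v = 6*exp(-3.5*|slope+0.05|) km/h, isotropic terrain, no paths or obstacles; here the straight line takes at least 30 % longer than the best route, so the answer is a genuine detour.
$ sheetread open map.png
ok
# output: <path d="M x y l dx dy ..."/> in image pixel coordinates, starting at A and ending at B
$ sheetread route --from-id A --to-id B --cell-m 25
<path d="M210 136l1 2 6 6 3 1 1 0 14-7 4 0 7 3 7 0 3 2 1 1 14 28 3-7 2 2 1-2 1 2 1-2 2 4 3 2 4-5 10-5 9 0 4 3 2 4 1 1 7 3 2 2 2 2 7 7 18 10 3 2 1 2 0 5-1 2"/>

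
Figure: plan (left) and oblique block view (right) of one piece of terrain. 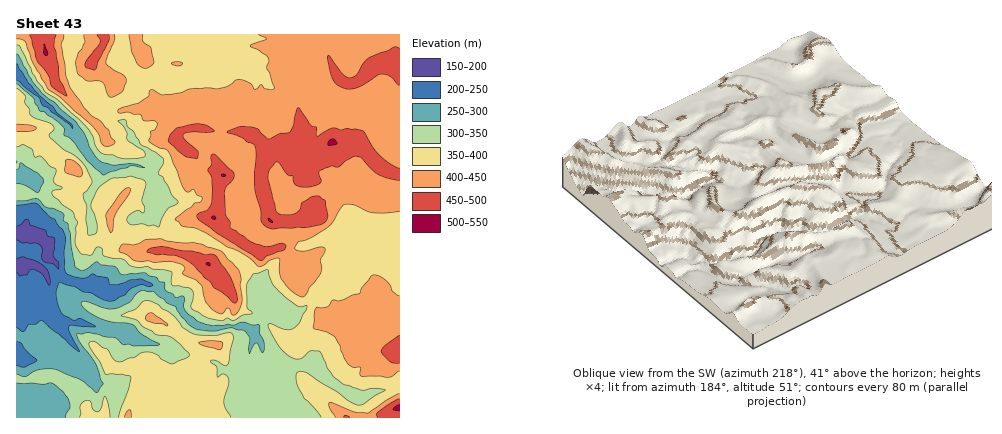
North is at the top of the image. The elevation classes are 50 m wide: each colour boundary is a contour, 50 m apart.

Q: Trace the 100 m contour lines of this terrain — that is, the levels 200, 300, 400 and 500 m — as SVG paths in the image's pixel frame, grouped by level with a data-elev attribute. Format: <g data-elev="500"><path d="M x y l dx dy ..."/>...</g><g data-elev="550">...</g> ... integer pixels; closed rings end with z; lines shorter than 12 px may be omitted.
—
<g data-elev="200"><path d="M16 258l8-1 12 4 8 5 4 6 2 12-2 1-6-11-8-4-4 0-3 4-7 2-4-4"/><path d="M16 226l12-7 2 6 14 5 4 6 6 2 1 2-2 14 6 8-1 7-4-5-8-2-3-2-2-4 1-6-3-6-5-1-12 0-6-3"/></g><g data-elev="300"><path d="M16 383l28 1 6-1 5 1 9 8 6 10 0 6-4 6 0 4"/><path d="M16 201l22-2 8 8 8 1 9 6 1 6 4 4 7 42 2 2 5 3 2-1 12-8 6 3 13 1 7 8 22-1 6 3 6 1 4 5 4 0 1 6 1 3 6 3 4 3 8-1 1 4-1 6 1 4 13 12 16 4 14-2 6 1 9-3 9 3 7-1 1 10 4 6 0 8-2 5-4-9-2-1-6 11-2-4 2-12-4-6-4-2-10-2-18 3-18-2-8-5-6-7-7-11-9-3-12-11-12-2-5 4-8 8-13 7-10-1-20-6-5 0 1 4 3 4 11 6 14 6 23 2 9 11 18 9-26 2-6-2-4 1-10-7-26-5-6 1-5 0 2 8 17 22 5 16 2 4-5 8-18-13-26-10-16 1-14 7-8-3"/><path d="M16 169l2 0 2-5 2-1 16 11 5 4 1 4-4 9-2 2-14-8-8-1"/><path d="M16 54l3 2 13 26 10 11 12 9 23 20 8 12 5 14 8 12 4 2 10 3 19-1 7 0 6 4-12-2-30 9-14-14-16-20-8-5 0-6-1-4-19-14-4-1-6-13-18-14"/></g><g data-elev="400"><path d="M131 418l0-6-1-2-4 2-1 6"/><path d="M400 394l-14 6-18 13-14-1-24-10-1 6 6 10"/><path d="M217 350l5-2 1-4-1-2-12-1-11 1 4 4z"/><path d="M165 326l3 0-1-2-15-11-4 0-2 3 0 4 2 1z"/><path d="M232 314l2 1 3-1 5-10-2-18 1-8-3-8-16-19-28-8-18-1-16-3-14 0-11 5-11 0-4 2-1 6 7 3 8 6 8 1 6-1 6 2 18-1 10 2 3 4-2 4 0 2 13 6 6 6 3 16 6 6 11 6 4-6 2 0z"/><path d="M400 296l-7-4-3-6-6-7-6-3-6-1-10 13-3 6-7 1-12 6-8-1-6 7-10 0-2 5-1 14 1 3 12 3 8 4 6 10 1 6 6 11 7 4 6 1 0 6 2 2 28 1 10-6"/><path d="M110 232l3-2 2-14 14-22 2-4-1-2-4 0-5 4-15 22 1 10z"/><path d="M77 176l3 1 2-3-1-6-7-7-8-1-1 12z"/><path d="M16 131l14 0 6-3-4-3-16-1"/><path d="M175 66l5 0 3-2-5-2-6 0-1 2z"/><path d="M16 39l6 1 4 2 7 20 15 28 12 8 32 28 6 8 3 8 2 4 3 1 5-1 4-4-4-4-3-8-7-8-9-6-8-8-14-22-4-10-5-30 3-12"/><path d="M84 34l1 8-3 6-4 4-2 9 2 13 8 7 12 0 4 1 6 14 4 1 10-5 4-12-2-5-10-5-8-6 2-8 6-16 1-6"/><path d="M129 34l3 18 4 10 4 5 6 1 6-2 2-4-3-14-8-6 0-8"/><path d="M258 34l7 4 1 2-15 4-1 2 8 4 10 8 1 4-2 6 7 20 0 1-10 0-4-4-2 3-4 1-4-6-10-4-4 1-9 6-9 3-28 0-9 3-9 2-10 1-10-5-2 1-2 5-8 6-18 5-4 3 2 3 8-1 12 2 4 7 10 0 3 1-1 7-6 3 1 4-2 6 19 10 18 39 2 1 6-3 3 5 5 4-2 4-6 1-2 4-16 11 0 2 6 6 12 2 12 5 20 14 21 9 11 10 6-1 6-5 9-2 0 14 3 7 10 13 10 5 4-2 4-8 11-13 1-6-1-8 4-10-1-2-4-1-14 4-8-1-3-2 3-6 12-4 18-11 16-23 10 1 18 8 28-1"/></g><g data-elev="500"><path d="M400 404l-5 2-2 4 7 1"/><path d="M271 222l2 0-5-4 0 2z"/><path d="M328 146l9-2-5-5-4 3z"/><path d="M45 56l2 0 1-2-4-10-1 8z"/></g>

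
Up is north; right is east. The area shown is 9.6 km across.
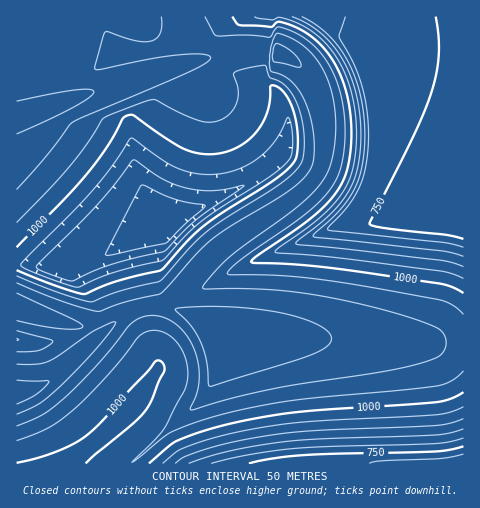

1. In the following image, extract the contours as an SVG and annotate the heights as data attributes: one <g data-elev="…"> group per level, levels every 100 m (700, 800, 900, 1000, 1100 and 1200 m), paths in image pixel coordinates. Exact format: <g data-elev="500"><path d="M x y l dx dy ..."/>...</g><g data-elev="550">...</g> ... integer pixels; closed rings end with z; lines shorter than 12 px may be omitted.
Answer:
<g data-elev="700"><path d="M369 463l12-2 60-3 22-4"/></g><g data-elev="800"><path d="M211 463l34-8 43-6 40-2 107-3 14-2 14-4"/><path d="M463 247l-19-5-112-11-5-2 20-22 11-17 7-18 3-22 0-31-5-30-8-23-16-30 6-19"/></g><g data-elev="900"><path d="M175 463l10-6 22-8 27-7 32-6 50-6 121-5 14-2 12-4"/><path d="M68 280l-26-9-5-2-1-3 61-61 36-45 31 19 23 9 27 3 30-5-48 34-31 31-52 13-19 7-20 10z"/><path d="M463 267l-22-7-145-16 2-3 34-28 17-23 6-12 3-13 3-34-2-20-4-20-6-18-8-16-9-13-12-12-13-8-15-7"/></g><g data-elev="1000"><path d="M17 463l37-10 29-15 20-18 52-58 3-2 3 1 3 4 0 6-18 39-13 13-47 40"/><path d="M149 463l27-22 27-10 31-8 67-11 137-10 14-4 11-6"/><path d="M463 293l-10-6-11-3-72-11-59-7-56-3-4-1 6-6 55-39 14-12 10-13 8-13 5-15 2-21 0-23-4-24-7-22-11-19-13-15-16-11-16-6-6-1-7 5-30-2-4-1-5-7"/><path d="M17 247l47-47 23-26 19-26 16-29 3-2 6-2 3 1 31 22 21 12 14 4 15 0 12-2 11-5 10-6 8-9 7-9 5-12 3-25 3 0 6 3 9 10 5 16 4 18-1 20-4 10-20 18-51 32-19 14-15 14-27 29-45 11-32 13-27-8-40-16"/></g><g data-elev="1100"><path d="M17 426l25-11 18-13 38-38 32-39 8-6 8-3 13 0 13 5 11 10 9 13 5 16 2 16-2 16-7 17 2 1 39-12 45-10 102-16 39-8 23-9 5-6 1-7-4-10-9-6-34-12-49-12-37-7-33-5-77-2 0-2 5-7 21-22 60-43 20-18 14-16 8-15 4-22 1-23-3-22-6-20-8-16-12-13-14-10-15-6-2 1-5 13-2 16 1 7 17 8 11 11 9 19 6 21 1 18-1 15-4 10-8 9-20 15-49 29-20 14-16 15-31 36-6 4-33 8-29 9-36-10-44-18"/><path d="M17 331l33 9 3 2-14 8-22 2"/><path d="M17 189l27-30 25-34 5-3 111-48 17-8 8-6 0-4-4-1-23-1-29 4-53 11-6 0 10-37 31 9 15 0 6-3 3-5 2-7-1-9"/></g><g data-elev="1200"><path d="M17 404l19-10 13-12-1-1-31-1"/></g>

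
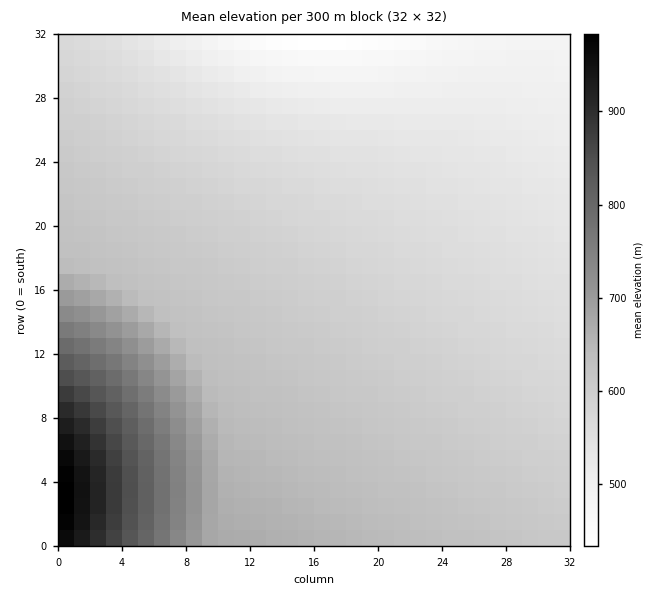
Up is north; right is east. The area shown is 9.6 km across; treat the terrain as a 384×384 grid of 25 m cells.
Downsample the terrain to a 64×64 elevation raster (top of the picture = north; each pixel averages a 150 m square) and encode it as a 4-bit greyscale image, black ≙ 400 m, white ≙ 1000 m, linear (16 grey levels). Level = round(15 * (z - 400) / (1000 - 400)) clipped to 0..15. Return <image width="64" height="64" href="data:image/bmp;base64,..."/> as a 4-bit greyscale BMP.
<image width="64" height="64" href="data:image/bmp;base64,Qk12CAAAAAAAAHYAAAAoAAAAQAAAAEAAAAABAAQAAAAAAAAIAAATCwAAEwsAABAAAAAAAAAAAAAAABEREQAiIiIAMzMzAERERABVVVUAZmZmAHd3dwCIiIgAmZmZAKqqqgC7u7sAzMzMAN3d3QDu7u4A////AO7d3Mu7qpmYh3d3d3d3dmZmZmZmZmZmZmZmZmZlVVVV7u3czLuqqZiHd3d3d3dmZmZmZmZmZmZmZmZmZVVVVVX+7d3Mu6qpmIh3d3d3dmZmZmZmZmZmZmZmZmZVVVVVVf7t3cy7qqmYiHd3d3ZmZmZmZmZmZmZmZmZmZVVVVVVV/u3dzLu6qZiId3d3ZmZmZmZmZmZmZmZmZmVVVVVVVVX+7t3Mu7qpmIh3d3ZmZmZmZmZmZmZmZmZmVVVVVVVVVf7u3cy7uqmYiHd2ZmZmZmZmZmZmZmZmZmVVVVVVVVVV/u7dzLu6qZiId2ZmZmZmZmZmZmZmZmZlVVVVVVVVVVX+7d3Mu7qpmIh3ZmZmZmZmZmZmZmZmZlVVVVVVVVVVVf7t3cy7qqmYiHdmZmZmZmZmZmZmZmZlVVVVVVVVVVVV7u3czLuqqZiId2ZmZmZmZmZmZmZmZVVVVVVVVVVVVVXu7dzMu6qpmId3ZmZmZmZmZmZmZmZVVVVVVVVVVVVVVe7d3Mu7qpmYh3dmZmZmZmZmZmZmZVVVVVVVVVVVVVVV7d3My7uqmZiHdmZmZmZmZmZmZmVVVVVVVVVVVVVVVVXt3cy7uqqZiId2ZmZmZmZmZmZmVVVVVVVVVVVVVVVVVd3czLu6qZmId3ZmZmZmZmZmZmVVVVVVVVVVVVVVVVVV3czLu6qpmIh3dmZmZmZmZmZlVVVVVVVVVVVVVVVVVVTczLu6qpmYiHdmZmZmZmZmZlVVVVVVVVVVVVVVVVVVRMzLu7qqmZiHd2ZmZmZmZmZlVVVVVVVVVVVVVVVVVUREzLu7qqmZiId2ZmZmZmZmZVVVVVVVVVVVVVVVVVVURETLu7qqmZiId3ZmZmZmZmZVVVVVVVVVVVVVVVVVVURERLu7qqmZmIh3ZmZmZmZmZVVVVVVVVVVVVVVVVVVEREREu6qqmZmIh3dmZmZmZmVVVVVVVVVVVVVVVVVVVERERESqqqmZmIh3dmZmZmZmVVVVVVVVVVVVVVVVVVVERERERKqqmZmIh3dmZmZmZmVVVVVVVVVVVVVVVVVVREREREREqpmZmIh3d2ZmZmZlVVVVVVVVVVVVVVVVVVRERERERESZmZiIh3d2ZmZmZlVVVVVVVVVVVVVVVVVVRERERERERJmYiIh3d2ZmZmZlVVVVVVVVVVVVVVVVVUREREREREREmIiId3d2ZmZmZVVVVVVVVVVVVVVVVVVURERERERERESIiId3dmZmZmZVVVVVVVVVVVVVVVVVVERERERERERERIh3d3dmZmZmZVVVVVVVVVVVVVVVVVVEREREREREREREd3d3ZmZmZmVVVVVVVVVVVVVVVVVVVERERERERERERER3d2ZmZmZmVVVVVVVVVVVVVVVVVVRERERERERERERERHZmZmZmZmVVVVVVVVVVVVVVVVVVREREREREREREREREZmZmZmZlVVVVVVVVVVVVVVVVVVRERERERERERERERERmZmZmZlVVVVVVVVVVVVVVVVVURERERERERERERERERGZmZmZlVVVVVVVVVVVVVVVVVUREREREREREREREREREZmZmZVVVVVVVVVVVVVVVVVVERERERERERERERERERDNmZmZVVVVVVVVVVVVVVVVVVERERERERERERERERERDM2ZmZVVVVVVVVVVVVVVVVVRERERERERERERERERERDMzZmVVVVVVVVVVVVVVVVVUREREREREREREREREREQzMzNmVVVVVVVVVVVVVVVVVEREREREREREREREREREQzMzM2VVVVVVVVVVVVVVVVVEREREREREREREREREREMzMzMzVVVVVVVVVVVVVVVVREREREREREREREREREREMzMzMzNVVVVVVVVVVVVVVURERERERERERERERERERDMzMzMzM1VVVVVVVVVVVVVEREREREREREREREREREQzMzMzMzMzVVVVVVVVVVVVVEREREREREREREREREREMzMzMzMzMzNVVVVVVVVVVVREREREREREREREREREQzMzMzMzMzMzM1VVVVVVVVVURERERERERERERERERDMzMzMzMzMzMzMzVVVVVVVVVURERERERERERERERDMzMzMzMzMzMzMzMzNVVVVVVVVEREREREREREREQzMzMzMzMzMzMzMzMzMzM1VVVVVVVERERERERERERDMzMzMzMzMzMzMzMzMzMzMzVVVVVVRERERERERERDMzMzMzMzMzMzMzMzMzMzMzMzNVVVVVREREREREREQzMzMzMzMzMzMzMzMzMzMzMzMzM1VVVVRERERERERDMzMzMzMzMzMzMzMzMzMzMzMzMzMzVVVVREREREREQzMzMzMzMzMzMzMzMzMzMzMzMzMzMzNVVUREREREREMzMzMzMzMzMzMzMzMzMzMzMzMzMzMzIlVUREREREREMzMzMzMzIiIiIiIiIiIiIiMzMzMzMiIiVURERERERDMzMzMzMiIiIiIiIiIiIiIiIiIiIiIiIiJURERERERDMzMzMyIiIiIiIiIiIiIiIiIiIiIiIiIiIkREREREQzMzMzMiIiIiIiIiIiIiIiIiIiIiIiIiIiIiREREREQzMzMzIiIiIiIRERERERESIiIiIiIiIiIiIiJEREREQzMzMzIiIiIREREREREREREREiIiIiIiIiIiIkREREQzMzMyIiIiEREREREREREREREREiIiIiIiIiIi"/>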